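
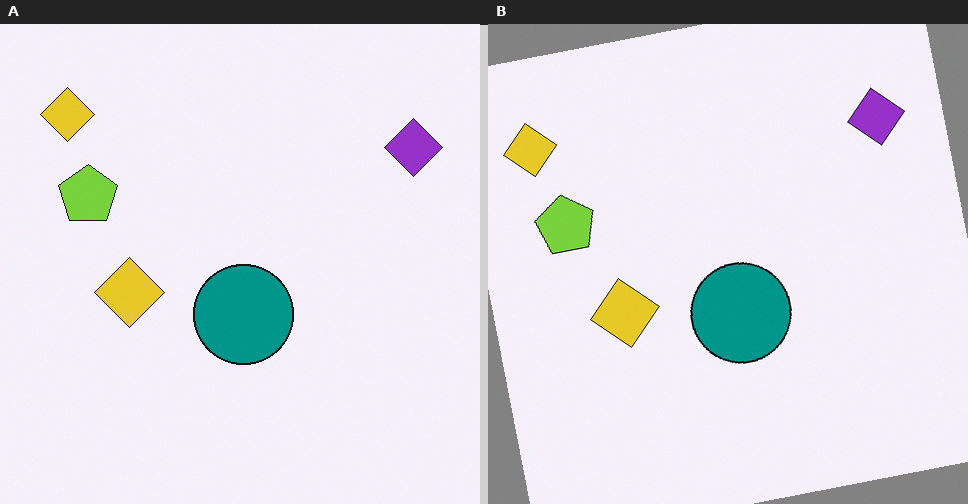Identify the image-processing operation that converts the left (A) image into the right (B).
It was rotated counter-clockwise by a few degrees.

Every shape is tilted by the same angle and the image corners show triangular fill wedges — a whole-image rotation by a non-right angle.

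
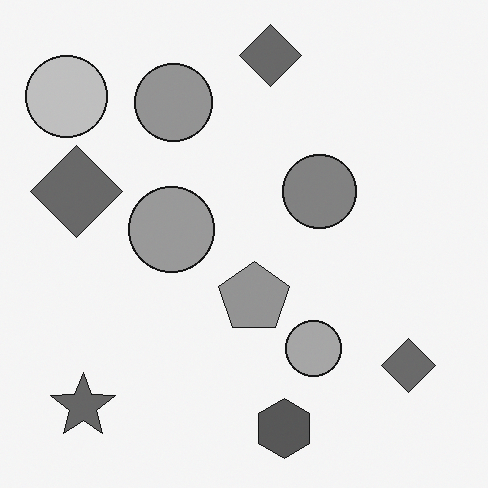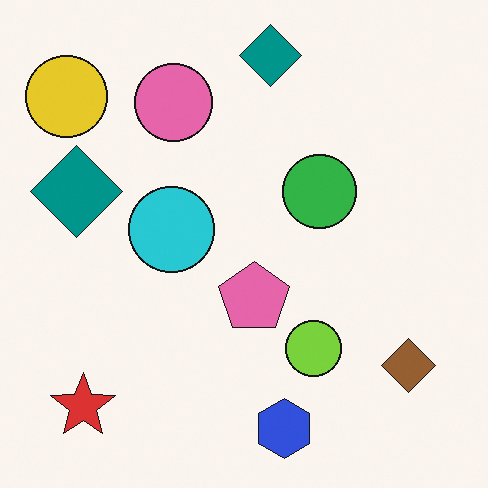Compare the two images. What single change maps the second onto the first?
The image was converted to grayscale.

All color is removed — every shape is now a shade of grey.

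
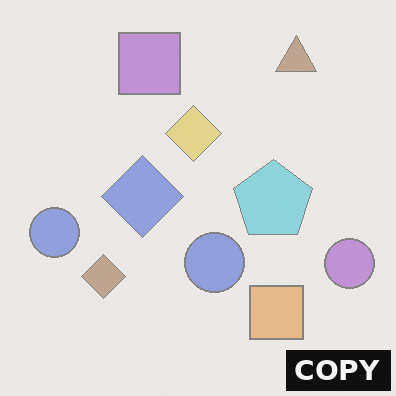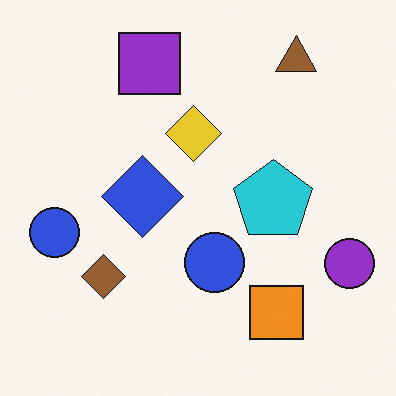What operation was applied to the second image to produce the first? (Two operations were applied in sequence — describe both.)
It was washed out (contrast reduced), then watermarked with the text "COPY" in the lower-right corner.

Tones are pushed toward mid-grey across the whole image — a global contrast change. A dark label reading "COPY" appears in the lower-right corner.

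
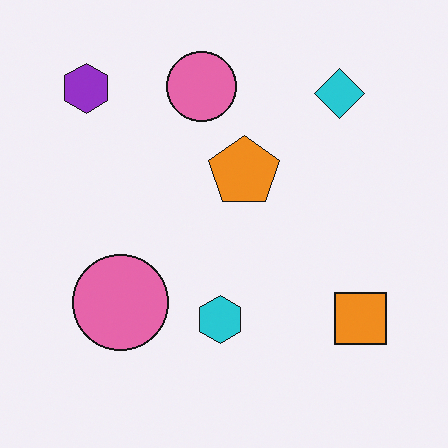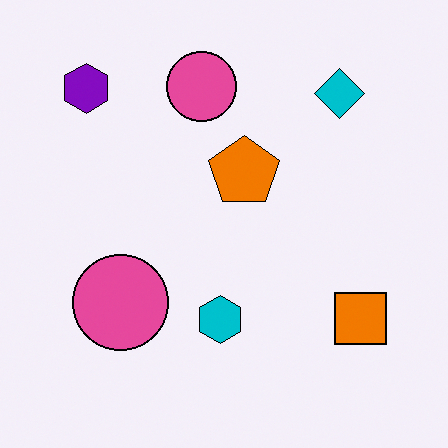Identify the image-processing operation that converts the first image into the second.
This is the original image given slightly increased contrast.

Tones are pushed away from mid-grey across the whole image — a global contrast change.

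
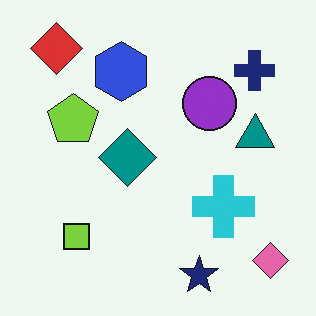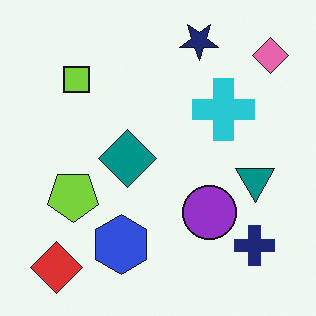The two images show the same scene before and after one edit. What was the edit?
Flipped vertically (top ↔ bottom).

The navy star is in the bottom of the first image and the top of the second — shapes on opposite sides of the horizontal midline have swapped in a mirror flip.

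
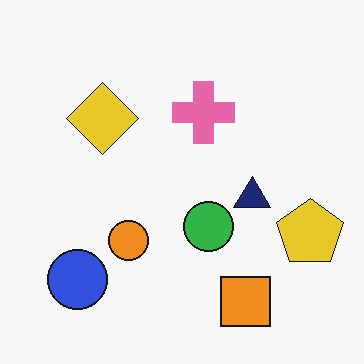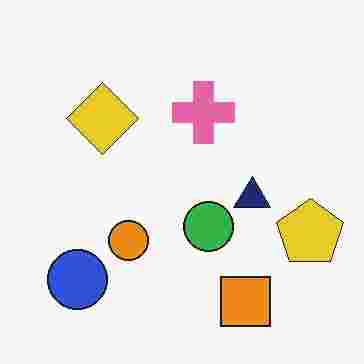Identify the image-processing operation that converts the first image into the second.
It was degraded with heavy JPEG compression.

Blocky 8×8 compression artifacts appear around shape edges and the flat background shows ringing — characteristic JPEG degradation.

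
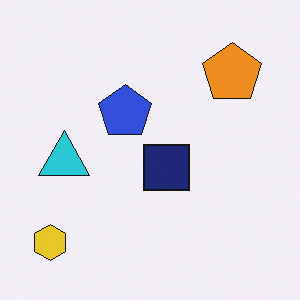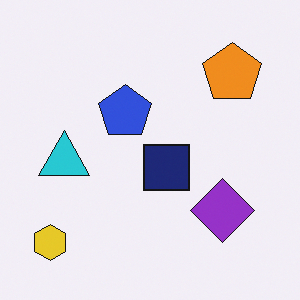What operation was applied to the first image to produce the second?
Overlaid with an additional purple diamond.

A purple diamond appears in the second image that is absent from the first.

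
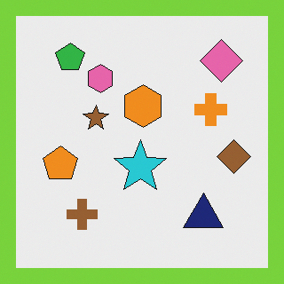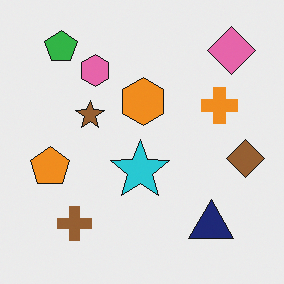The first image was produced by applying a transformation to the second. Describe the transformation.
The first image is the second framed with a lime border.

A solid lime frame runs around the edge of the first image, with the content slightly shrunk inside it.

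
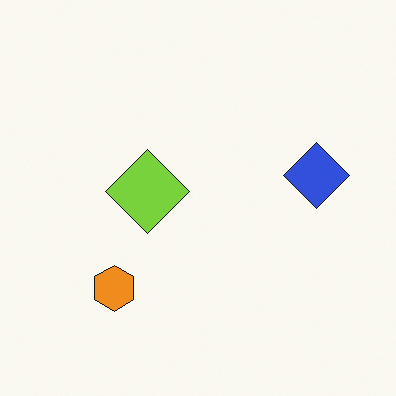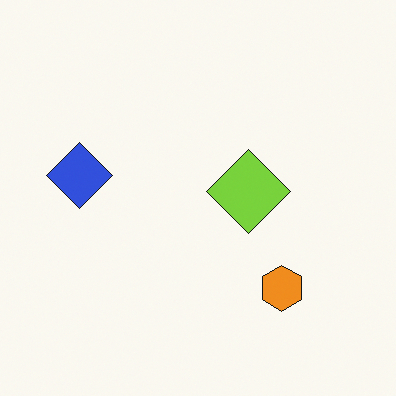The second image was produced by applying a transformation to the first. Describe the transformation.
This is the original image flipped horizontally (left ↔ right).

The blue diamond is in the right of the first image and the left of the second — shapes on opposite sides of the vertical midline have swapped in a mirror flip.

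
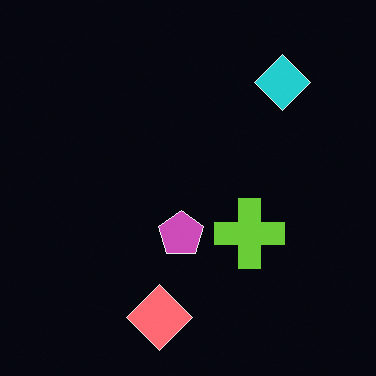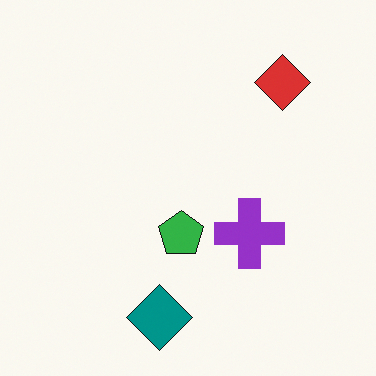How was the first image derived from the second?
The transformation is: color-inverted (negative).

The light background has become dark and every shape's color is its complement — a photographic negative.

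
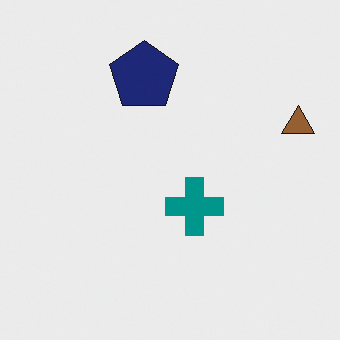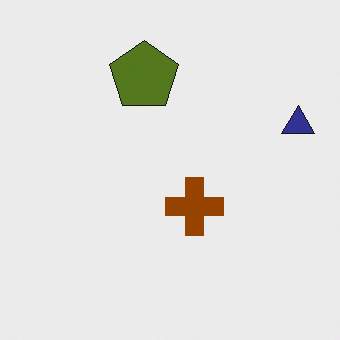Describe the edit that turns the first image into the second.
The image was hue-shifted through roughly half the color wheel.

Every shape's color has rotated by the same amount around the hue wheel — a uniform hue shift.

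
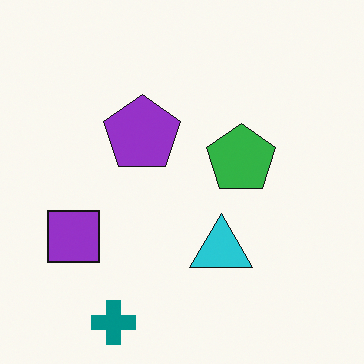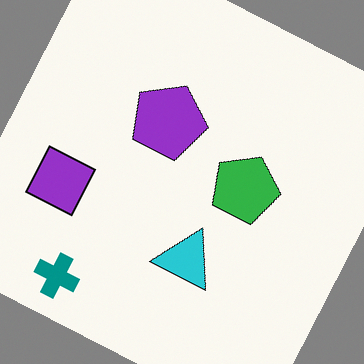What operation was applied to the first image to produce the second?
It was rotated clockwise by a clearly visible amount.

Every shape is tilted by the same angle and the image corners show triangular fill wedges — a whole-image rotation by a non-right angle.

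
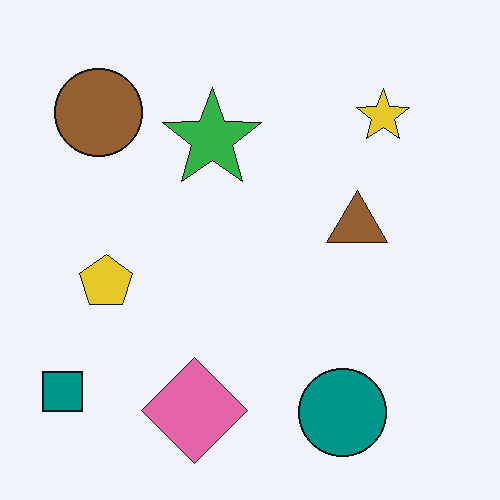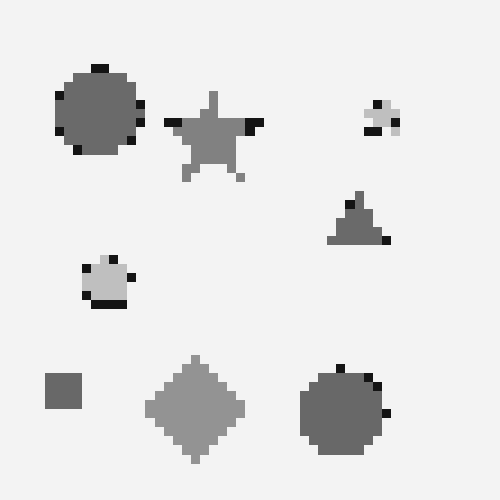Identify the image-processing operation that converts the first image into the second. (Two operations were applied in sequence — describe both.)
The transformation is: heavily pixelated into large blocks, then converted to grayscale.

Shapes are reduced to large square blocks; fine edges and outlines are lost — a downscale-then-upscale (mosaic) effect. All color is removed — every shape is now a shade of grey.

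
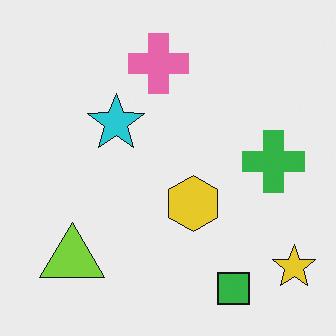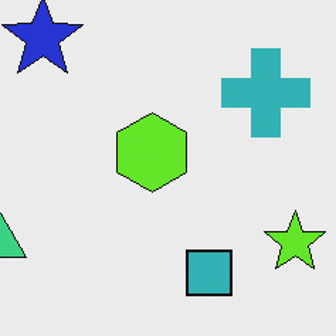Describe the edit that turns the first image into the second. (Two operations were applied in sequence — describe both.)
The image was hue-shifted by a small amount, then cropped to a modestly smaller region and rescaled.

Every shape's color has rotated by the same amount around the hue wheel — a uniform hue shift. The visible shapes are larger and the field of view is narrower; shapes near the original edges may be partly or wholly outside the frame — a crop-and-rescale.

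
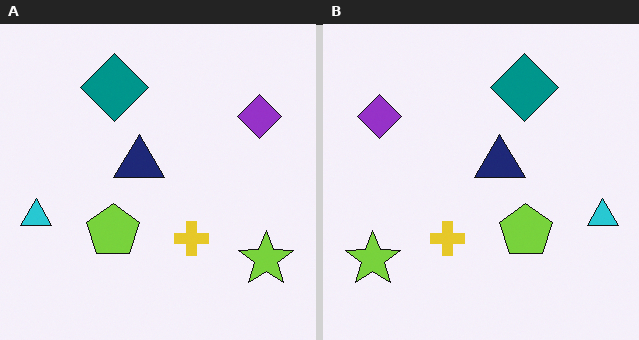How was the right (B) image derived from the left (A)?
The transformation is: flipped horizontally (left ↔ right).

The cyan triangle is in the left of the left (A) image and the right of the right (B) — shapes on opposite sides of the vertical midline have swapped in a mirror flip.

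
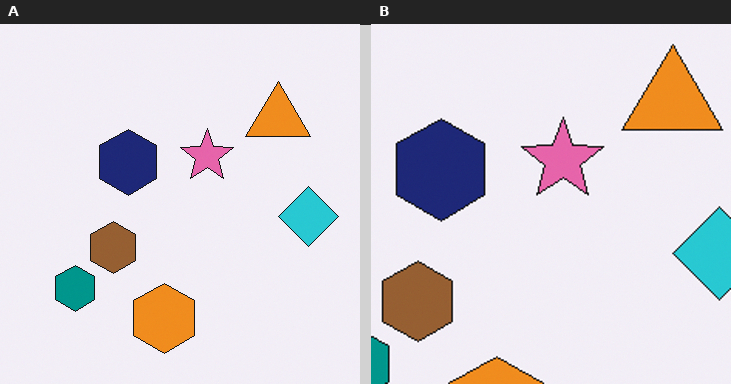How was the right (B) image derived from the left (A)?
The transformation is: cropped to a modestly smaller region and rescaled.

The visible shapes are larger and the field of view is narrower; shapes near the original edges may be partly or wholly outside the frame — a crop-and-rescale.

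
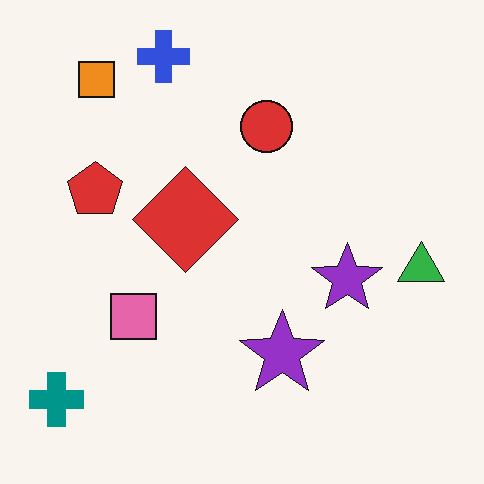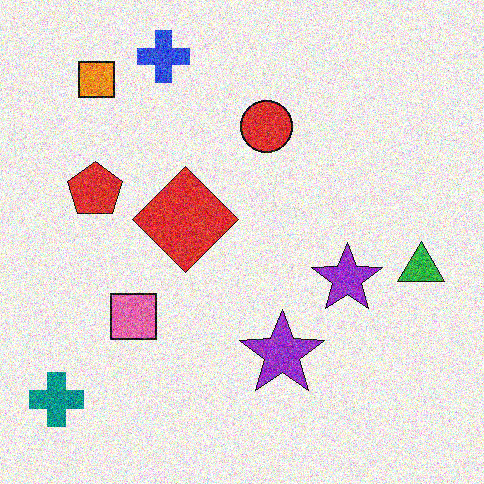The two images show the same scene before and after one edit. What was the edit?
The second image is the first degraded with strong gaussian noise.

Random speckle covers the whole image, including the flat background.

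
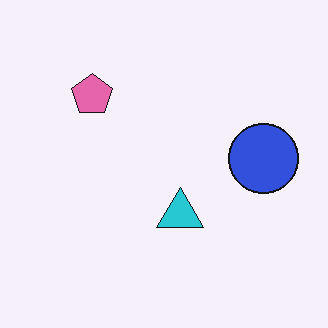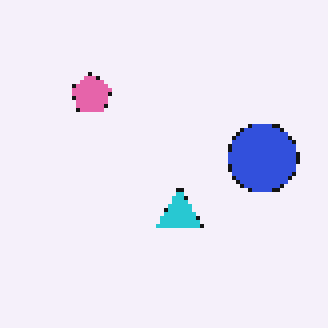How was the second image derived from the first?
It was lightly pixelated (a mild mosaic effect).

Shapes are reduced to large square blocks; fine edges and outlines are lost — a downscale-then-upscale (mosaic) effect.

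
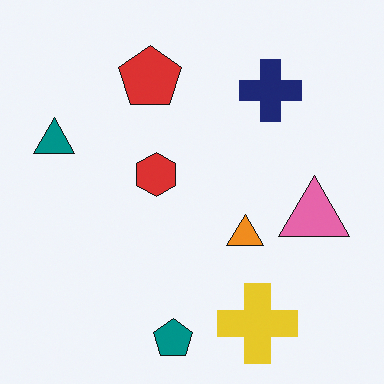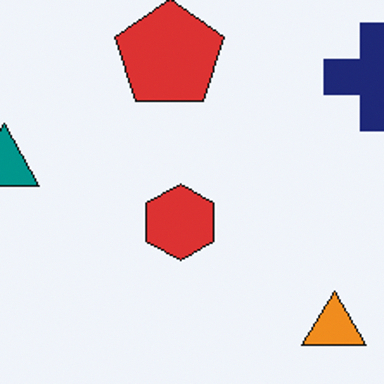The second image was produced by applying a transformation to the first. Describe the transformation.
Cropped tightly and scaled back up.

The visible shapes are larger and the field of view is narrower; shapes near the original edges may be partly or wholly outside the frame — a crop-and-rescale.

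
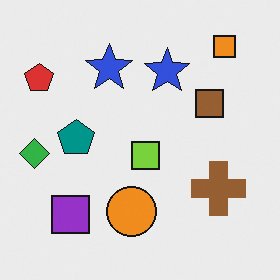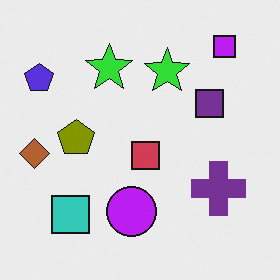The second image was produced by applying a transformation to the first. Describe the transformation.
This is the original image hue-shifted through roughly half the color wheel.

Every shape's color has rotated by the same amount around the hue wheel — a uniform hue shift.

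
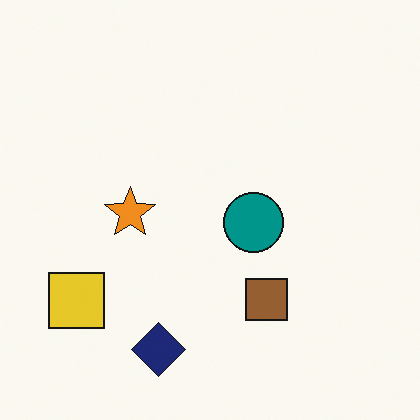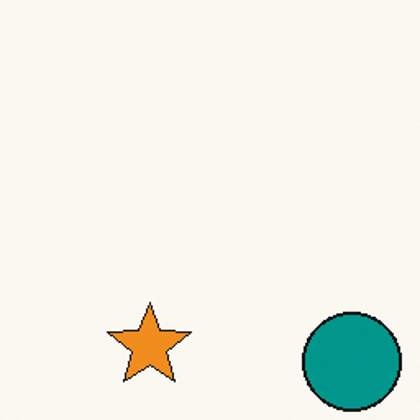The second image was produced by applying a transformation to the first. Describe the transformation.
The second image is the first cropped to a noticeably smaller region and rescaled.

The visible shapes are larger and the field of view is narrower; shapes near the original edges may be partly or wholly outside the frame — a crop-and-rescale.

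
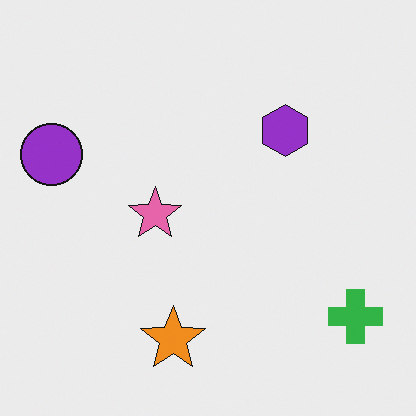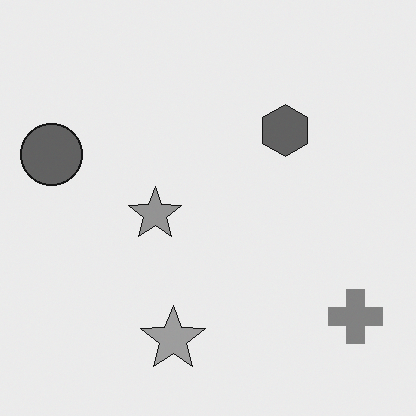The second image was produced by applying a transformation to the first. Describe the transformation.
The transformation is: converted to grayscale.

All color is removed — every shape is now a shade of grey.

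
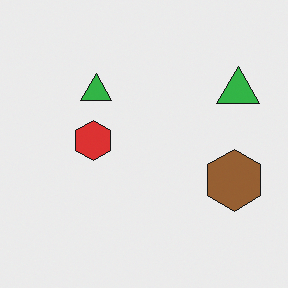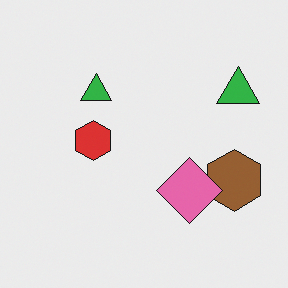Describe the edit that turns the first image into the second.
The image was overlaid with an additional pink diamond.

A pink diamond appears in the second image that is absent from the first.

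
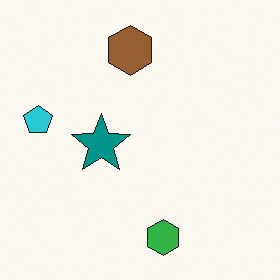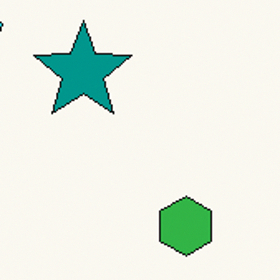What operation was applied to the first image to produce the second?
This is the original image cropped to a noticeably smaller region and rescaled.

The visible shapes are larger and the field of view is narrower; shapes near the original edges may be partly or wholly outside the frame — a crop-and-rescale.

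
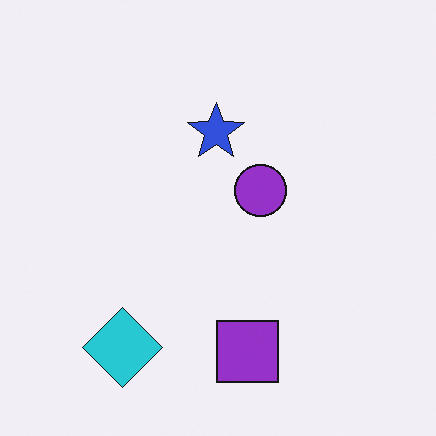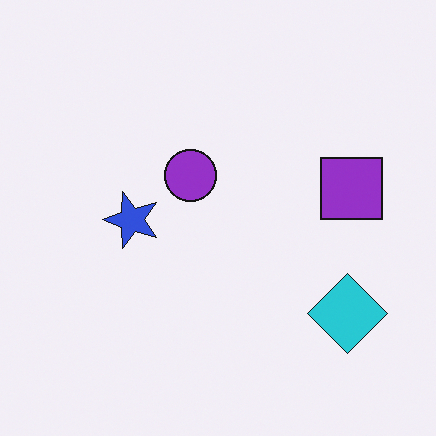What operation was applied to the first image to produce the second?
Rotated 90° counter-clockwise.

The cyan diamond sits in the bottom-left of the first image and the bottom-right of the second — consistent with a whole-image 90° counter-clockwise rotation.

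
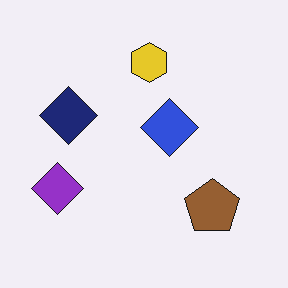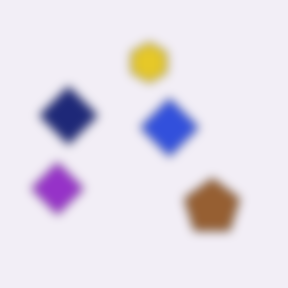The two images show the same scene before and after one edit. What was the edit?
It was strongly gaussian-blurred.

Shape edges and outlines are uniformly softened across the whole image.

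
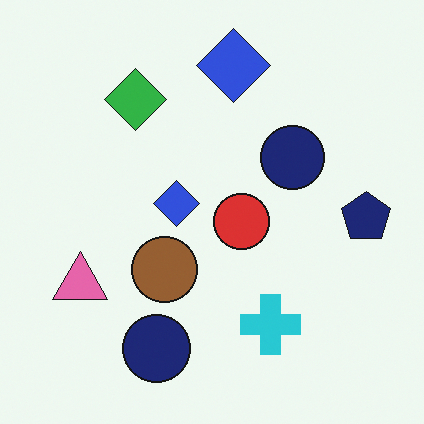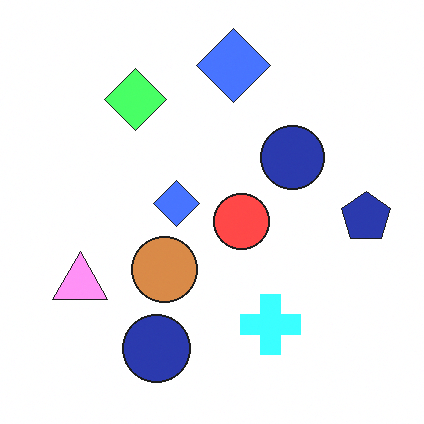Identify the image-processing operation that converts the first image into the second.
The second image is the first brightened a lot.

Every pixel — background and shapes alike — is uniformly brightened.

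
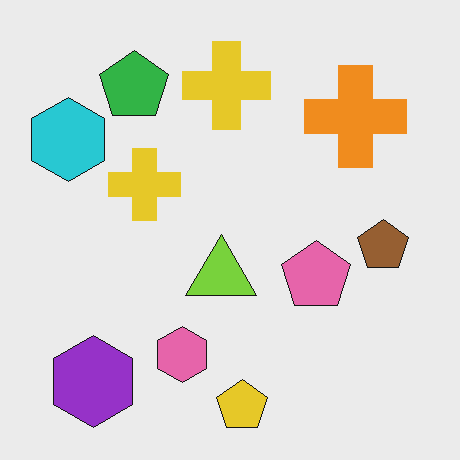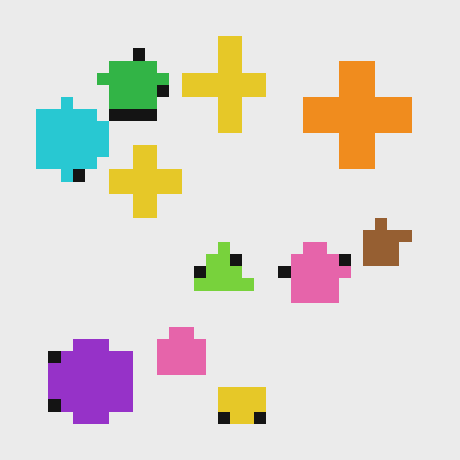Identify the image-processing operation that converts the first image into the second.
It was heavily pixelated into large blocks.

Shapes are reduced to large square blocks; fine edges and outlines are lost — a downscale-then-upscale (mosaic) effect.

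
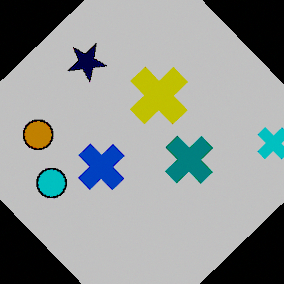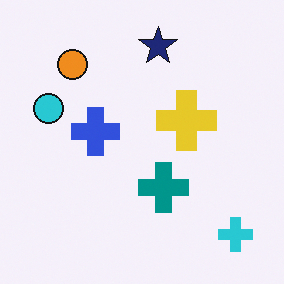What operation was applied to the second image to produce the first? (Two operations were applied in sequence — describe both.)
The image was rotated counter-clockwise by a large amount — several tens of degrees, then aggressively posterized.

Every shape is tilted by the same angle and the image corners show triangular fill wedges — a whole-image rotation by a non-right angle. Each flat color has snapped to a coarser quantized level — most visibly, the near-white background has dropped to a flat grey.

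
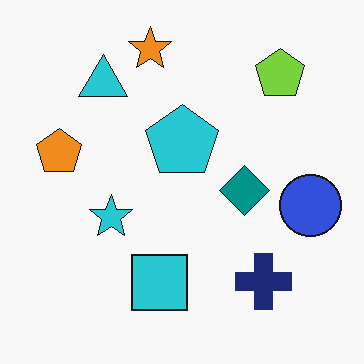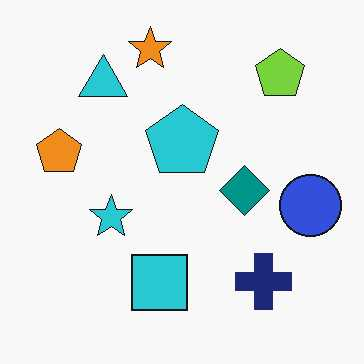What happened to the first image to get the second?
The image was JPEG-compressed with visible artifacts.

Blocky 8×8 compression artifacts appear around shape edges and the flat background shows ringing — characteristic JPEG degradation.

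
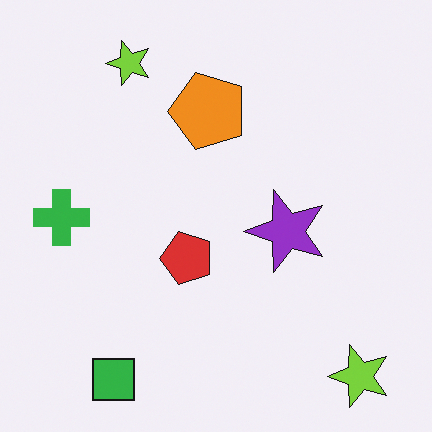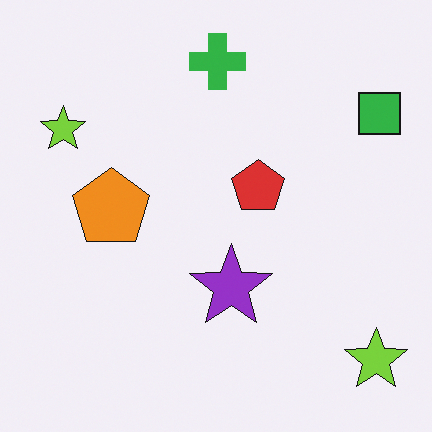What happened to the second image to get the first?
Transposed (reflected across the top-left ↔ bottom-right diagonal).

Shapes have swapped their row and column positions — what was in the top-right is now in the bottom-left — a diagonal reflection.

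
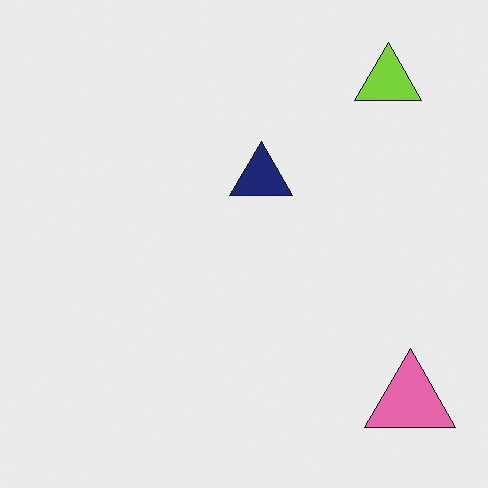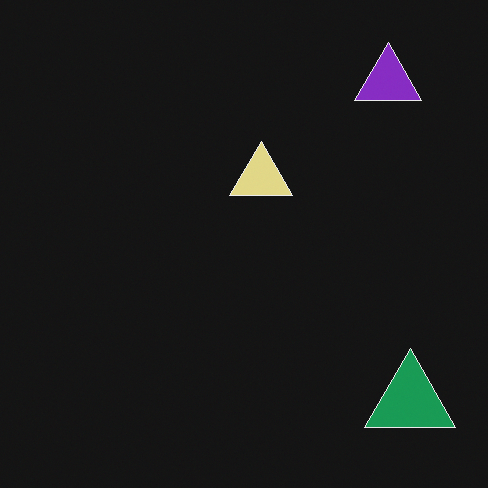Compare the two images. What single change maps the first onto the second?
The image was color-inverted (negative).

The light background has become dark and every shape's color is its complement — a photographic negative.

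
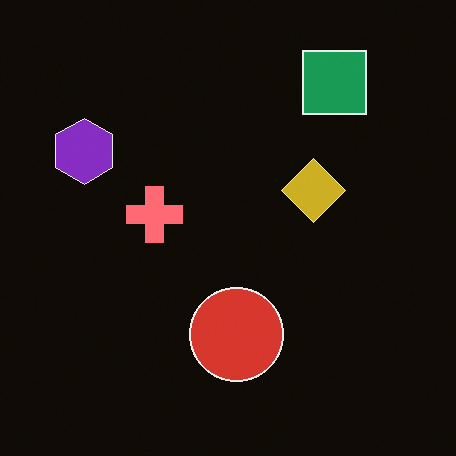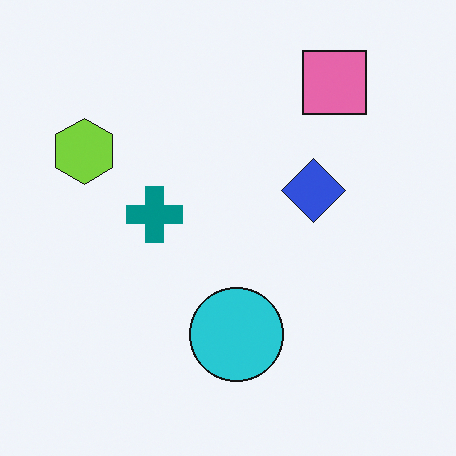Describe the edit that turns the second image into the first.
It was color-inverted (negative).

The light background has become dark and every shape's color is its complement — a photographic negative.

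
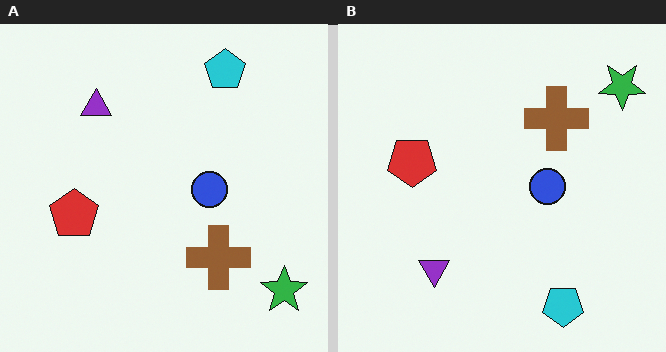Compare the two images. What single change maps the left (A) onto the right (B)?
This is the original image flipped vertically (top ↔ bottom).

The cyan pentagon is in the top-right of the left (A) image and the bottom-right of the right (B) — shapes on opposite sides of the horizontal midline have swapped in a mirror flip.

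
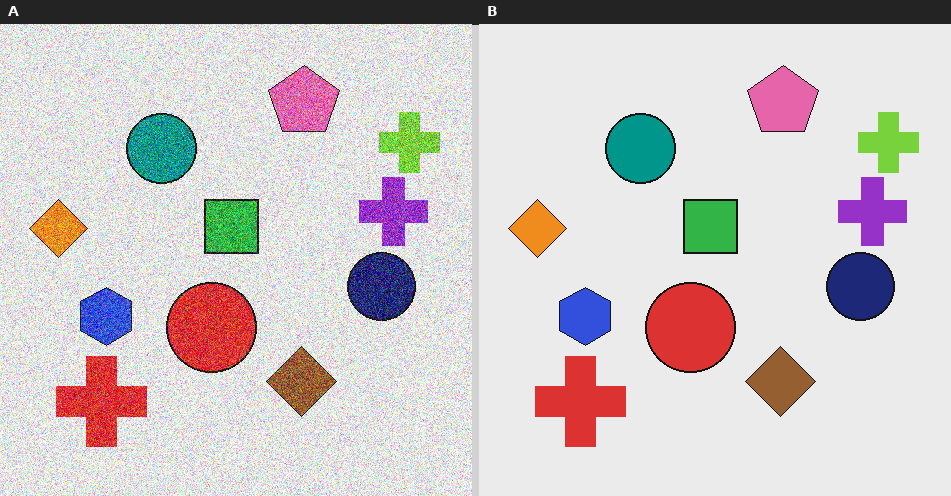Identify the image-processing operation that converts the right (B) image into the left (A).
Degraded with a thick layer of grain.

Random speckle covers the whole image, including the flat background.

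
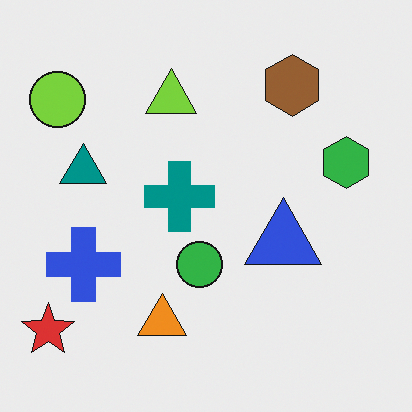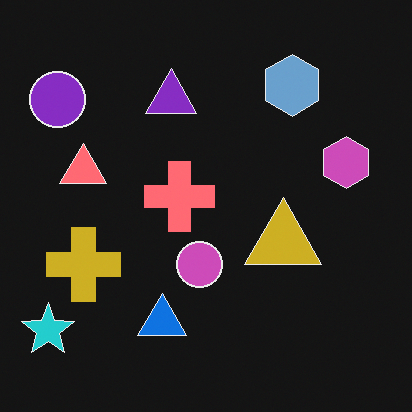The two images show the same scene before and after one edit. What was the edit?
It was color-inverted (negative).

The light background has become dark and every shape's color is its complement — a photographic negative.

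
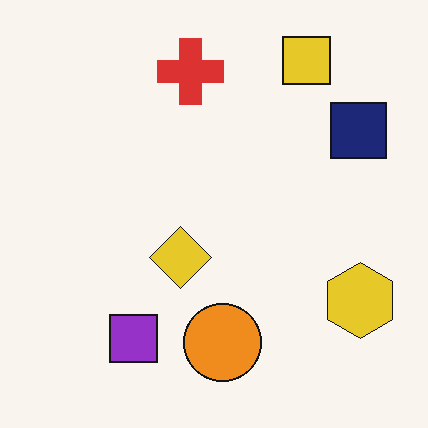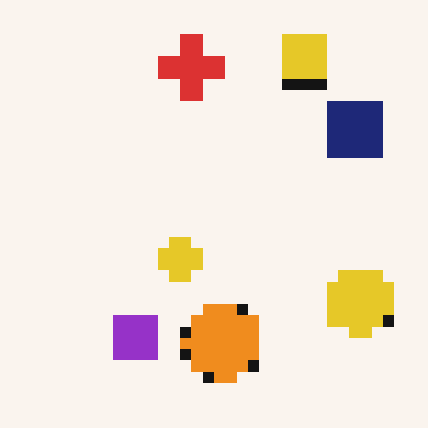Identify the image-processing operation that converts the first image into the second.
It was heavily pixelated into large blocks.

Shapes are reduced to large square blocks; fine edges and outlines are lost — a downscale-then-upscale (mosaic) effect.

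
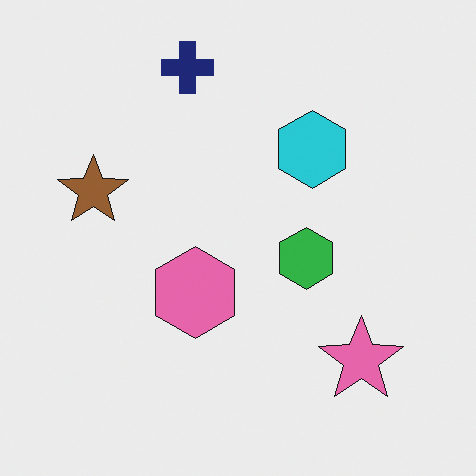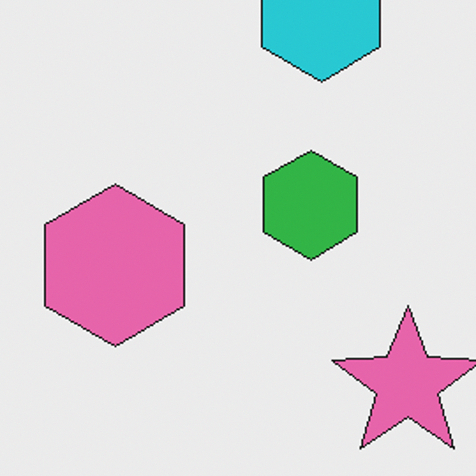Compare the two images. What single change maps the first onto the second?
The transformation is: cropped tightly and scaled back up.

The visible shapes are larger and the field of view is narrower; shapes near the original edges may be partly or wholly outside the frame — a crop-and-rescale.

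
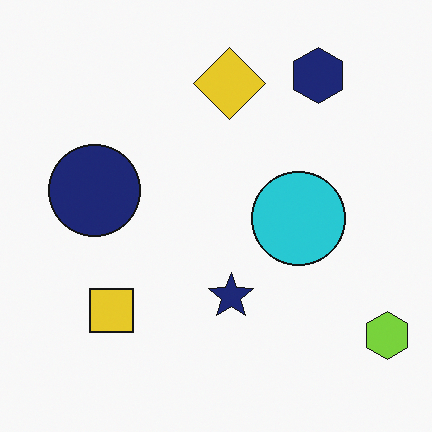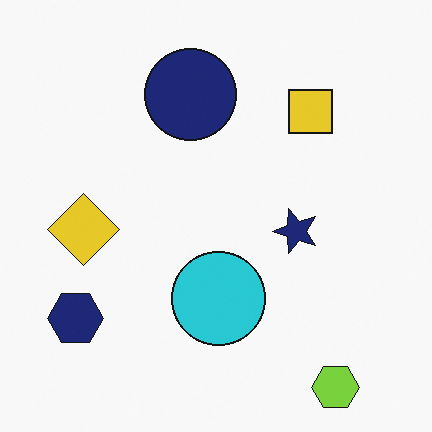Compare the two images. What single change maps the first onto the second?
It was transposed (reflected across the top-left ↔ bottom-right diagonal).

Shapes have swapped their row and column positions — what was in the top-right is now in the bottom-left — a diagonal reflection.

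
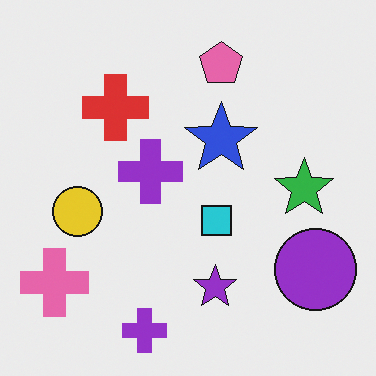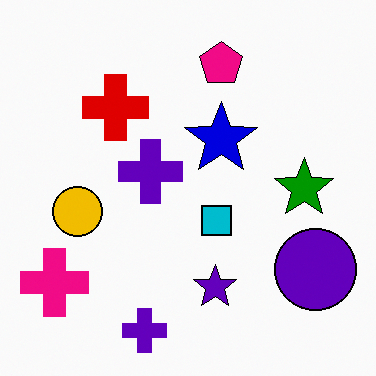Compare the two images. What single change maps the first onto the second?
It was given much higher contrast.

Tones are pushed away from mid-grey across the whole image — a global contrast change.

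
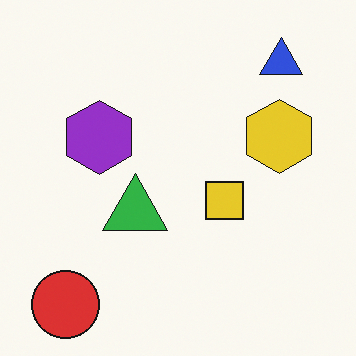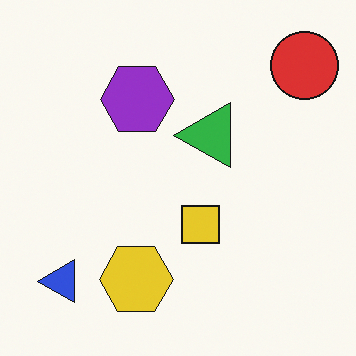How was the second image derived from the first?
It was transposed (reflected across the top-left ↔ bottom-right diagonal).

Shapes have swapped their row and column positions — what was in the top-right is now in the bottom-left — a diagonal reflection.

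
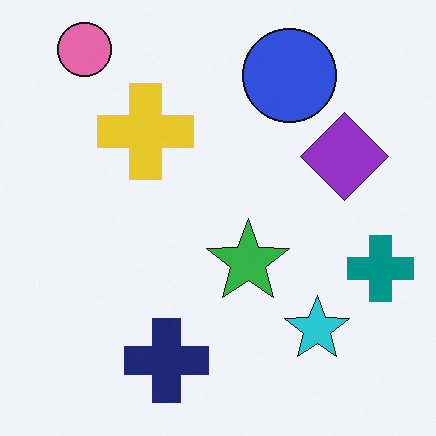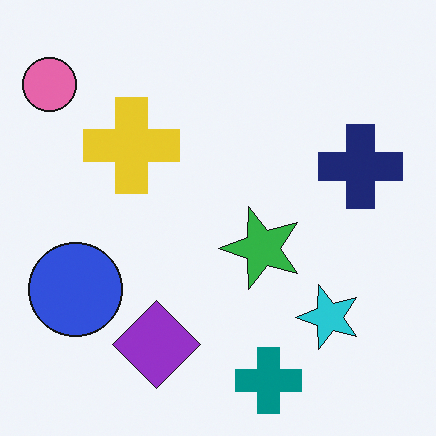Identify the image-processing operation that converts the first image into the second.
The transformation is: transposed (reflected across the top-left ↔ bottom-right diagonal).

Shapes have swapped their row and column positions — what was in the top-right is now in the bottom-left — a diagonal reflection.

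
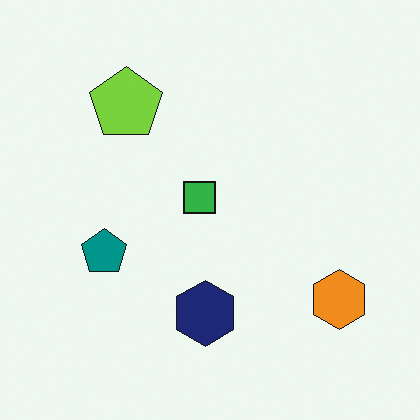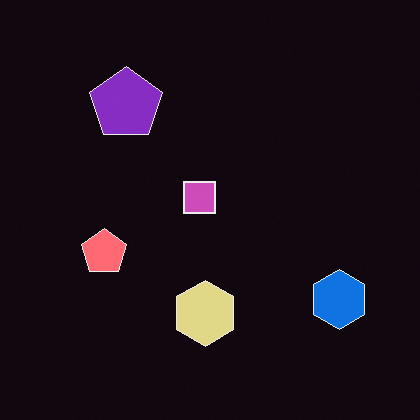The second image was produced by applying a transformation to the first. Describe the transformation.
Color-inverted (negative).

The light background has become dark and every shape's color is its complement — a photographic negative.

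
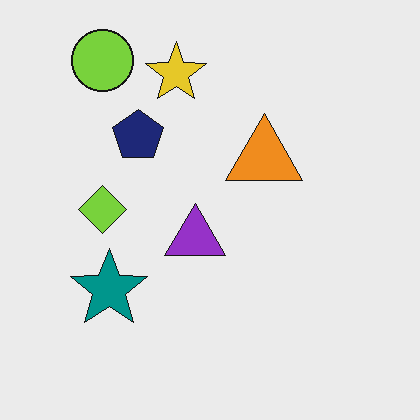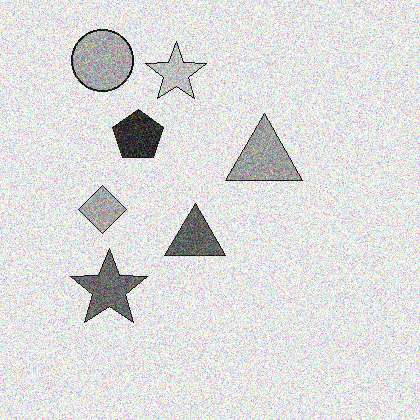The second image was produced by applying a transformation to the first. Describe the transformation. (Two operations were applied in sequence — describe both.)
Converted to grayscale, then degraded with strong gaussian noise.

All color is removed — every shape is now a shade of grey. Random speckle covers the whole image, including the flat background.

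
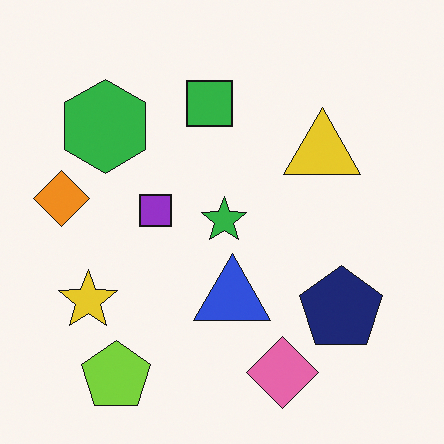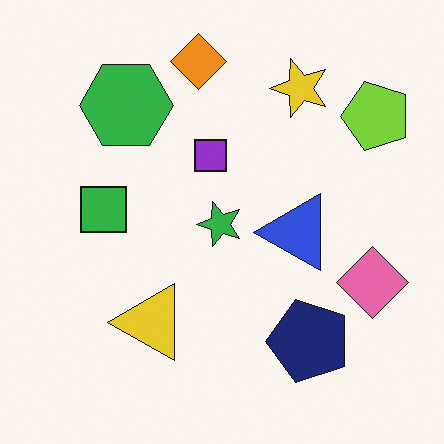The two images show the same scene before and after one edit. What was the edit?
It was transposed (reflected across the top-left ↔ bottom-right diagonal).

Shapes have swapped their row and column positions — what was in the top-right is now in the bottom-left — a diagonal reflection.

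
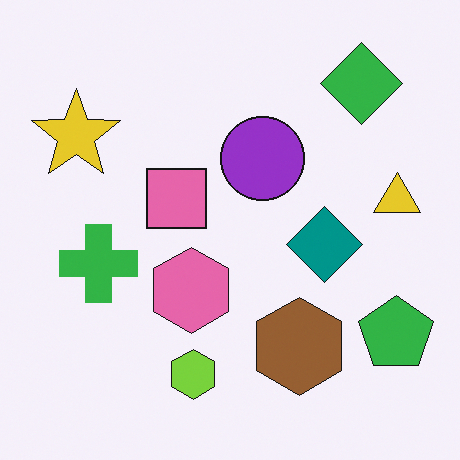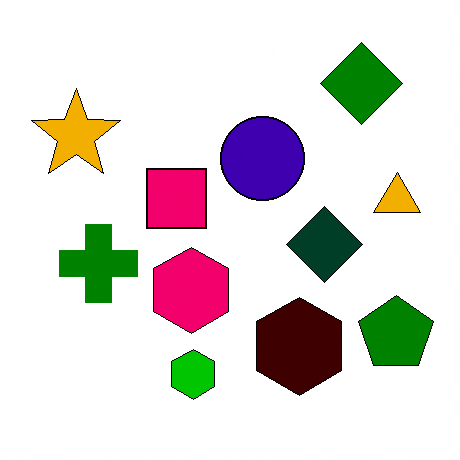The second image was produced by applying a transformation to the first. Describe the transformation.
The image was boosted in contrast.

Tones are pushed away from mid-grey across the whole image — a global contrast change.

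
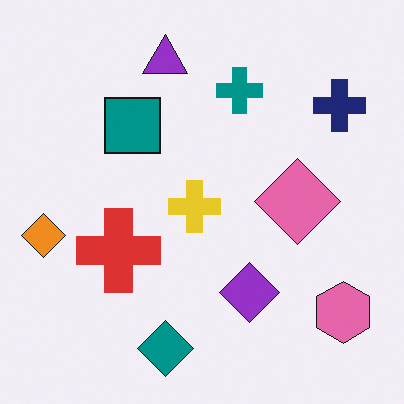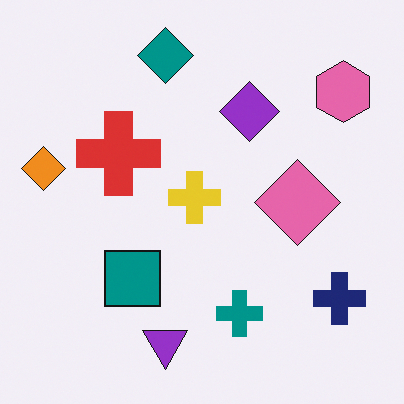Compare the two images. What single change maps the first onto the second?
This is the original image flipped vertically (top ↔ bottom).

The teal diamond is in the bottom of the first image and the top of the second — shapes on opposite sides of the horizontal midline have swapped in a mirror flip.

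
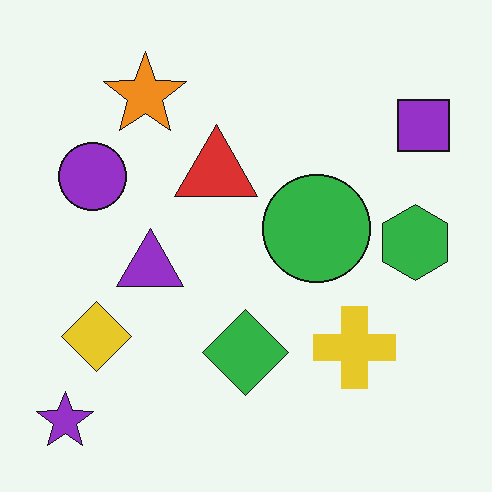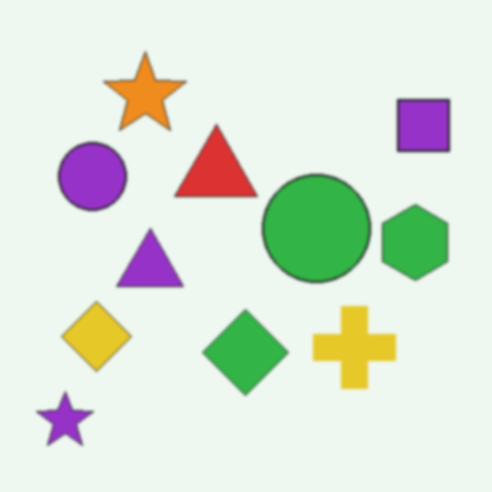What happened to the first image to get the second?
The image was slightly softened.

Shape edges and outlines are uniformly softened across the whole image.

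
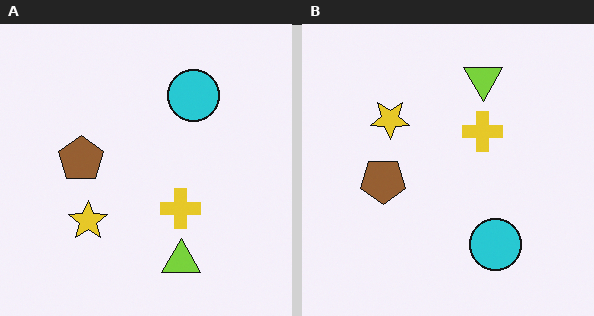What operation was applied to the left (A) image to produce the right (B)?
This is the original image flipped vertically (top ↔ bottom).

The lime triangle is in the bottom of the left (A) image and the top of the right (B) — shapes on opposite sides of the horizontal midline have swapped in a mirror flip.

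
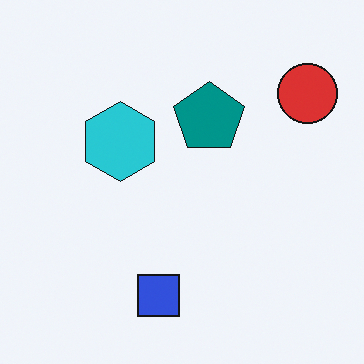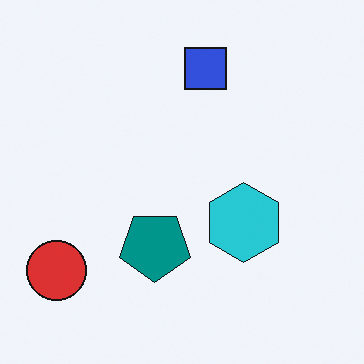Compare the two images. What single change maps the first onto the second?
It was rotated 180°.

The red circle sits in the top-right of the first image and the bottom-left of the second — consistent with a whole-image 180° rotation.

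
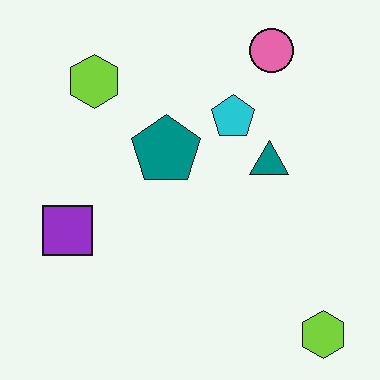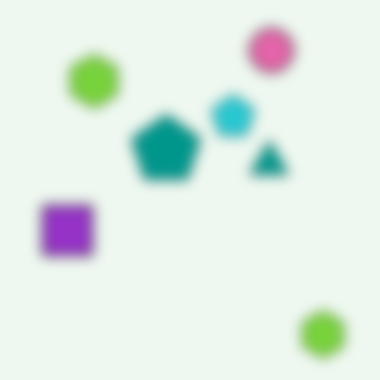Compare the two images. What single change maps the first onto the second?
The second image is the first heavily blurred.

Shape edges and outlines are uniformly softened across the whole image.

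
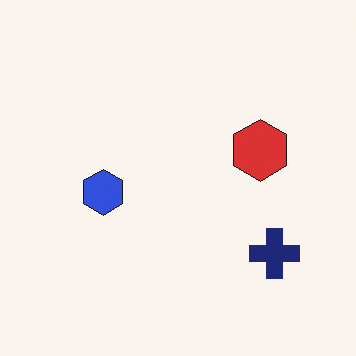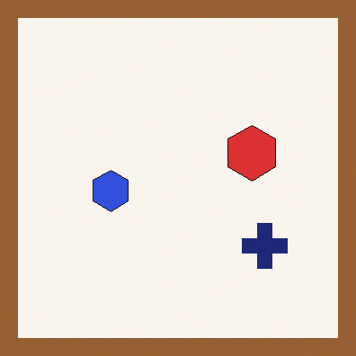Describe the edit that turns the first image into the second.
The image was framed with a brown border.

A solid brown frame runs around the edge of the second image, with the content slightly shrunk inside it.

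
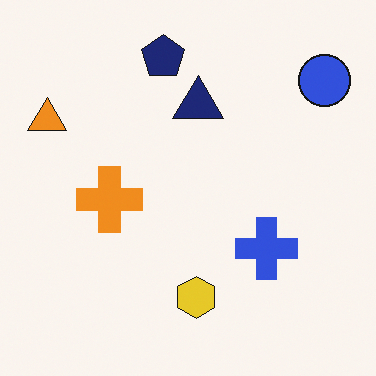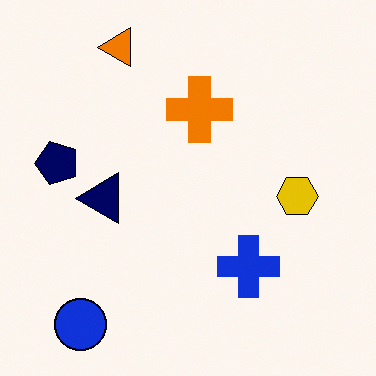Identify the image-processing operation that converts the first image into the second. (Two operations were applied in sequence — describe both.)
It was given slightly increased contrast, then transposed (reflected across the top-left ↔ bottom-right diagonal).

Tones are pushed away from mid-grey across the whole image — a global contrast change. Shapes have swapped their row and column positions — what was in the top-right is now in the bottom-left — a diagonal reflection.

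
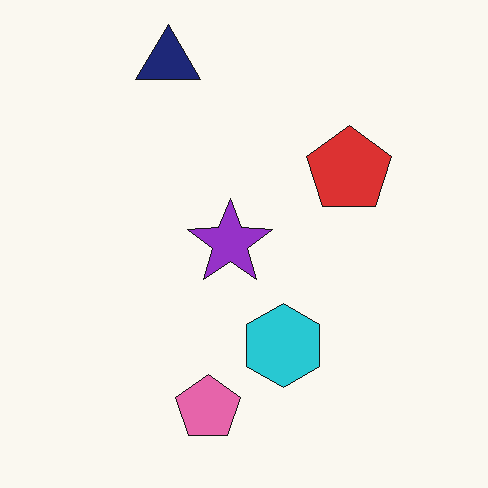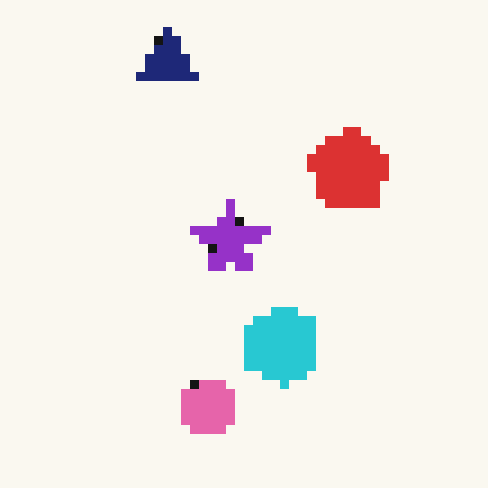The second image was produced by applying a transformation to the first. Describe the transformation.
The image was coarsely pixelated.

Shapes are reduced to large square blocks; fine edges and outlines are lost — a downscale-then-upscale (mosaic) effect.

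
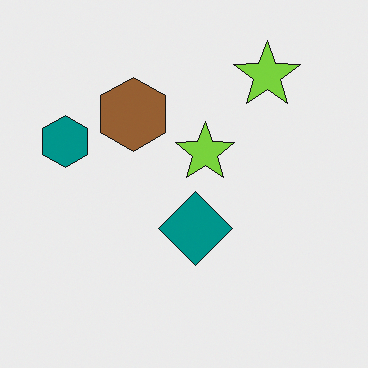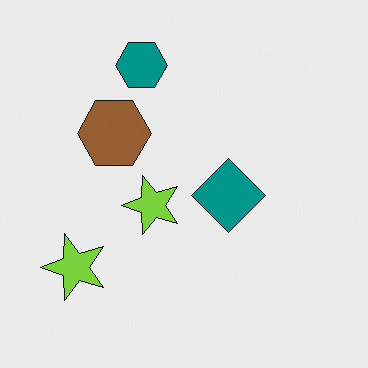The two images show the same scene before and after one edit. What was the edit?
This is the original image transposed (reflected across the top-left ↔ bottom-right diagonal).

Shapes have swapped their row and column positions — what was in the top-right is now in the bottom-left — a diagonal reflection.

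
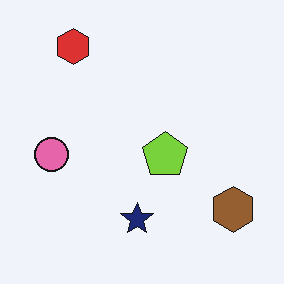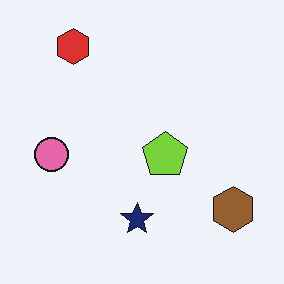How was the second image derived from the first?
It was given moderate JPEG compression.

Blocky 8×8 compression artifacts appear around shape edges and the flat background shows ringing — characteristic JPEG degradation.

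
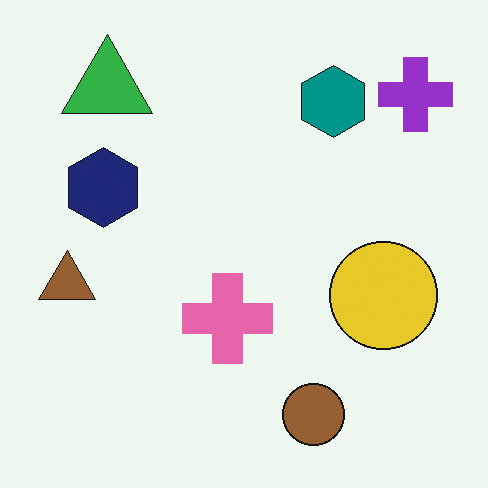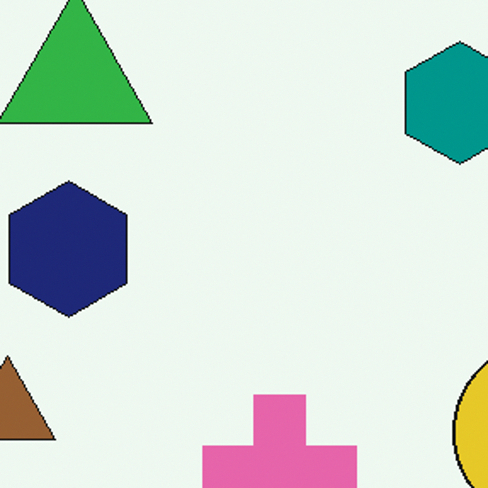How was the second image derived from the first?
The transformation is: cropped tightly and scaled back up.

The visible shapes are larger and the field of view is narrower; shapes near the original edges may be partly or wholly outside the frame — a crop-and-rescale.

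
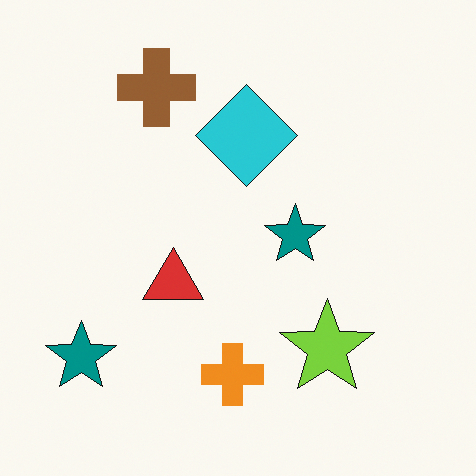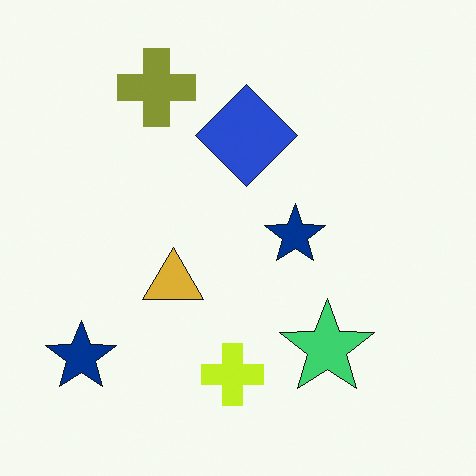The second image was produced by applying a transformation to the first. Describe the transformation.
The image was hue-shifted slightly.

Every shape's color has rotated by the same amount around the hue wheel — a uniform hue shift.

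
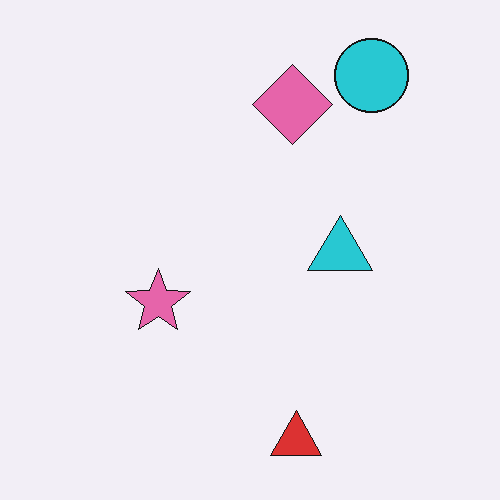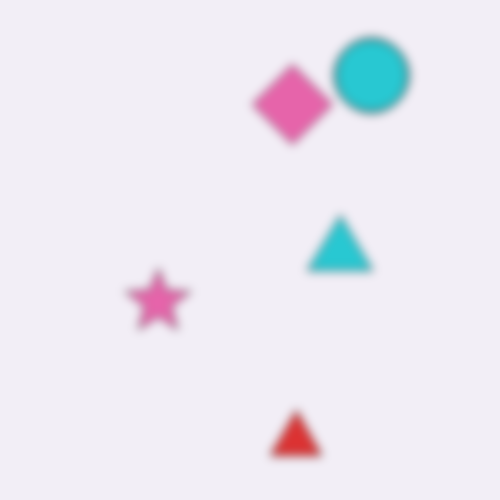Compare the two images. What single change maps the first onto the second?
It was noticeably gaussian-blurred.

Shape edges and outlines are uniformly softened across the whole image.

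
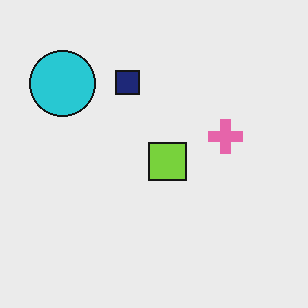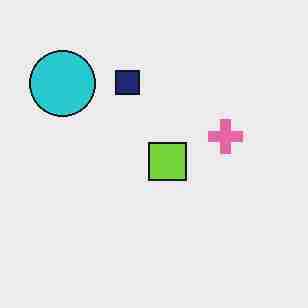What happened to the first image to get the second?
The transformation is: degraded with heavy JPEG compression.

Blocky 8×8 compression artifacts appear around shape edges and the flat background shows ringing — characteristic JPEG degradation.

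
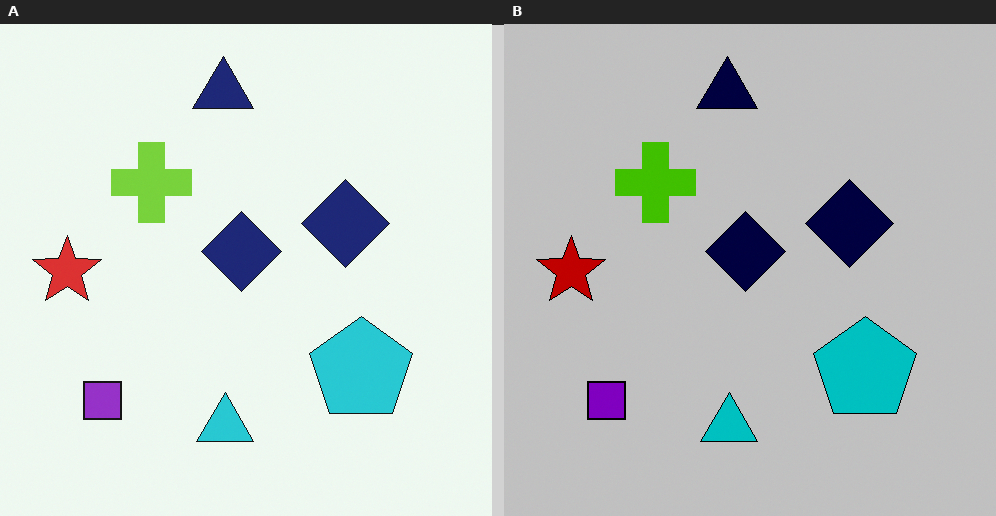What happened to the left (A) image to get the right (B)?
The transformation is: heavily posterized to just a handful of flat colors.

Each flat color has snapped to a coarser quantized level — most visibly, the near-white background has dropped to a flat grey.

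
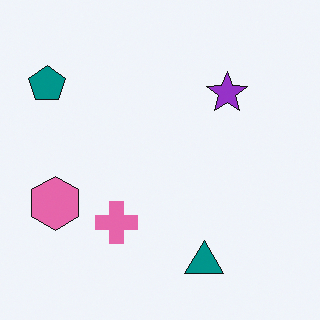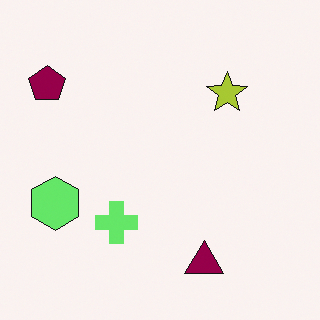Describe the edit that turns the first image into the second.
This is the original image hue-shifted noticeably.

Every shape's color has rotated by the same amount around the hue wheel — a uniform hue shift.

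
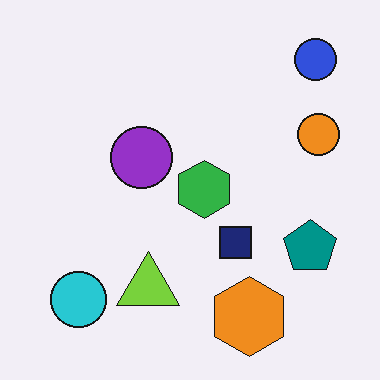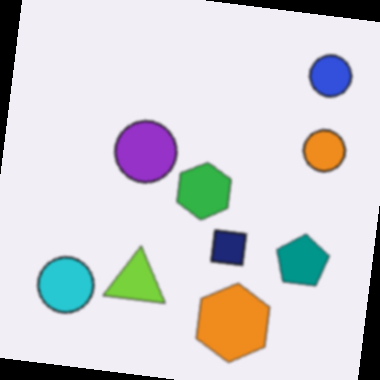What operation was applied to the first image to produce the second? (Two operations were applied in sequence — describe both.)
The transformation is: given a subtle gaussian blur, then rotated clockwise by a small amount.

Shape edges and outlines are uniformly softened across the whole image. Every shape is tilted by the same angle and the image corners show triangular fill wedges — a whole-image rotation by a non-right angle.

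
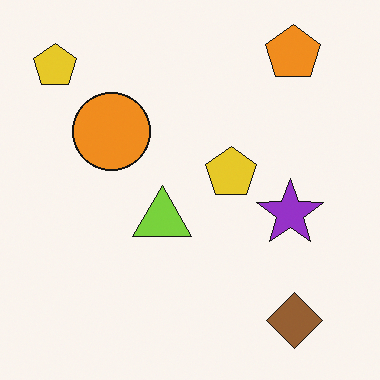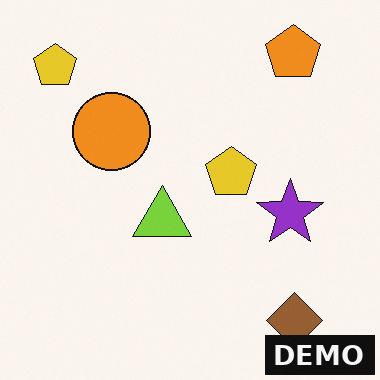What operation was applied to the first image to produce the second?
The second image is the first watermarked with the text "DEMO" in the lower-right corner.

A dark label reading "DEMO" appears in the lower-right corner.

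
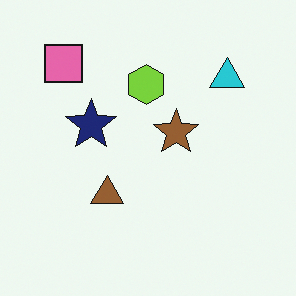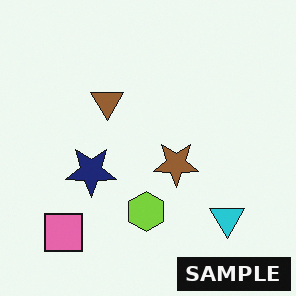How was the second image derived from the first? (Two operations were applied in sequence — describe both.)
The image was flipped vertically (top ↔ bottom), then watermarked with the text "SAMPLE" in the lower-right corner.

The pink square is in the top-left of the first image and the bottom-left of the second — shapes on opposite sides of the horizontal midline have swapped in a mirror flip. A dark label reading "SAMPLE" appears in the lower-right corner.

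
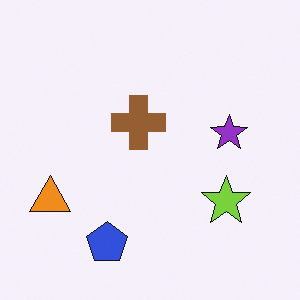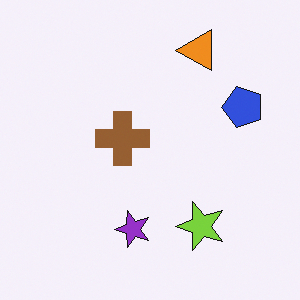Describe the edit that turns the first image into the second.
The transformation is: transposed (reflected across the top-left ↔ bottom-right diagonal).

Shapes have swapped their row and column positions — what was in the top-right is now in the bottom-left — a diagonal reflection.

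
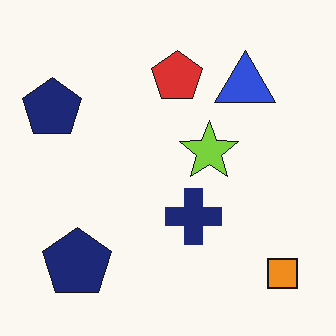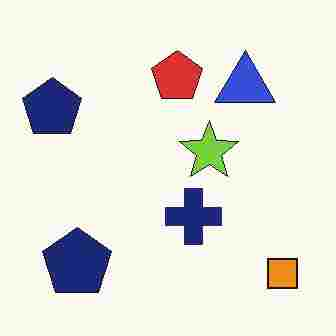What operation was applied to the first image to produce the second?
Degraded with heavy JPEG compression.

Blocky 8×8 compression artifacts appear around shape edges and the flat background shows ringing — characteristic JPEG degradation.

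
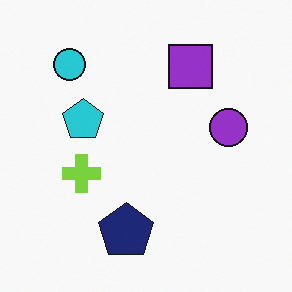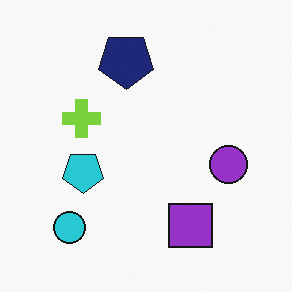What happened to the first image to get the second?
This is the original image flipped vertically (top ↔ bottom).

The navy pentagon is in the bottom of the first image and the top of the second — shapes on opposite sides of the horizontal midline have swapped in a mirror flip.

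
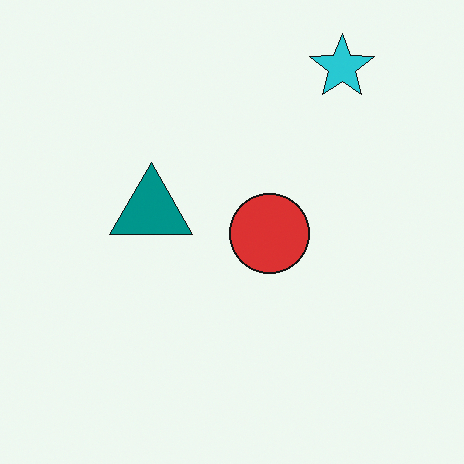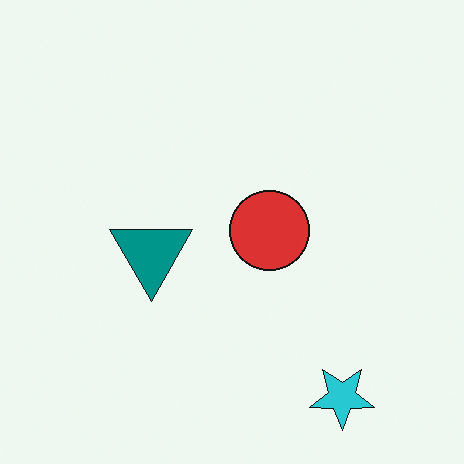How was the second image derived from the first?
The transformation is: flipped vertically (top ↔ bottom).

The cyan star is in the top-right of the first image and the bottom-right of the second — shapes on opposite sides of the horizontal midline have swapped in a mirror flip.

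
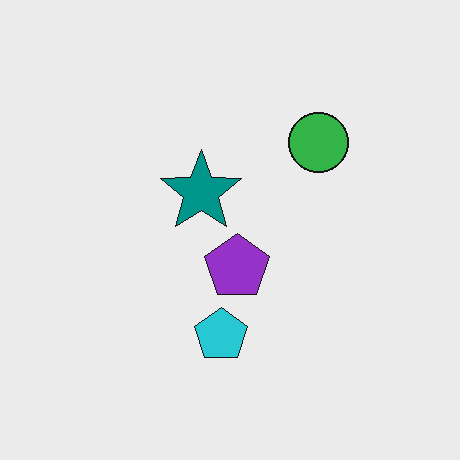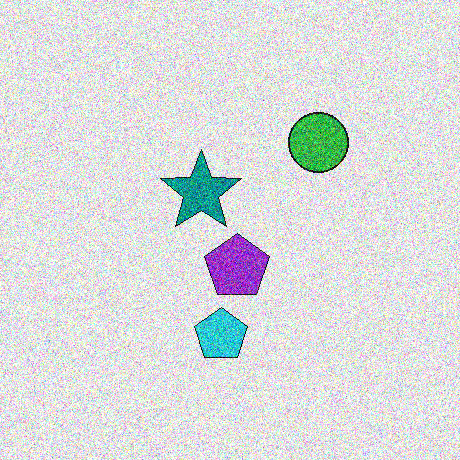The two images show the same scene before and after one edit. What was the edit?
The image was degraded with heavy additive noise.

Random speckle covers the whole image, including the flat background.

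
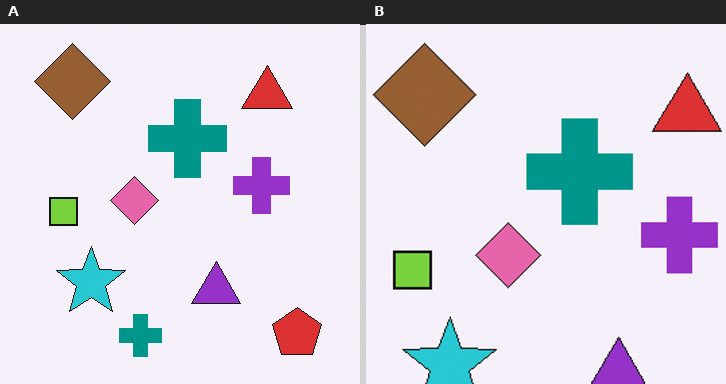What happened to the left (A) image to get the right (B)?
The transformation is: cropped to a modestly smaller region and rescaled.

The visible shapes are larger and the field of view is narrower; shapes near the original edges may be partly or wholly outside the frame — a crop-and-rescale.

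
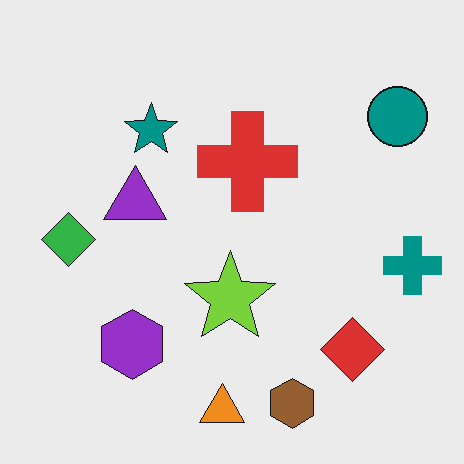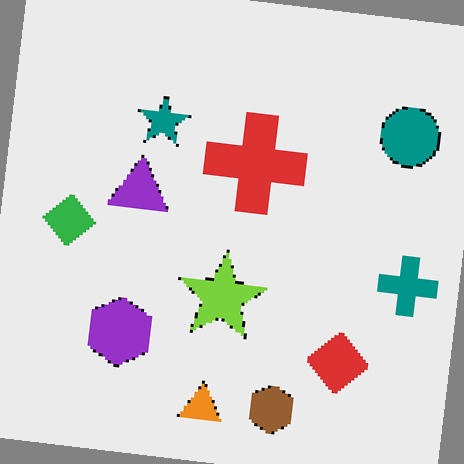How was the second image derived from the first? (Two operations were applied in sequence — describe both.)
The transformation is: mildly pixelated, then rotated clockwise by a slight angle.

Shapes are reduced to large square blocks; fine edges and outlines are lost — a downscale-then-upscale (mosaic) effect. Every shape is tilted by the same angle and the image corners show triangular fill wedges — a whole-image rotation by a non-right angle.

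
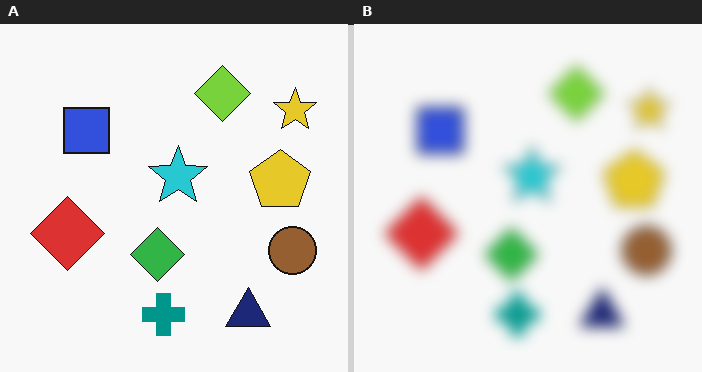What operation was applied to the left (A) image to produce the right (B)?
This is the original image strongly gaussian-blurred.

Shape edges and outlines are uniformly softened across the whole image.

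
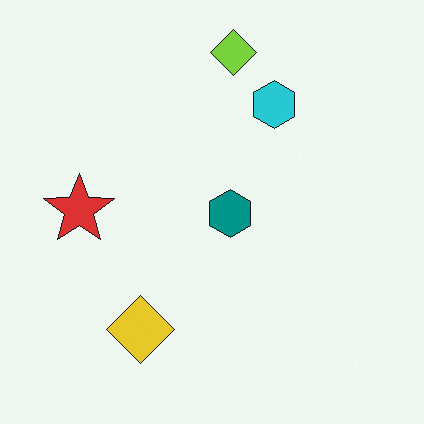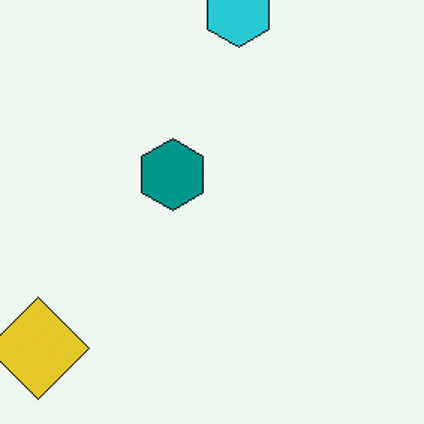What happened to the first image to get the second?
This is the original image cropped slightly and scaled back up.

The visible shapes are larger and the field of view is narrower; shapes near the original edges may be partly or wholly outside the frame — a crop-and-rescale.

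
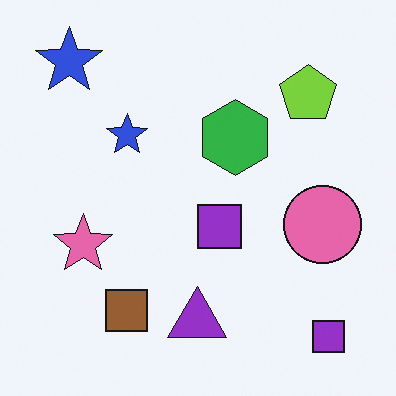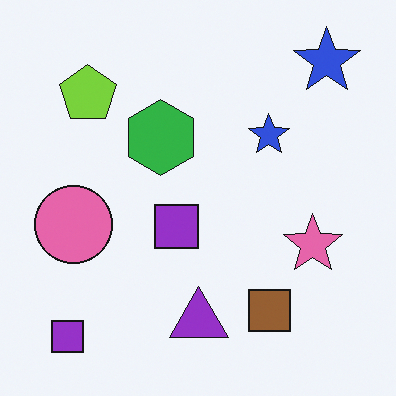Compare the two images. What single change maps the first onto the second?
The image was flipped horizontally (left ↔ right).

The pink circle is in the right of the first image and the left of the second — shapes on opposite sides of the vertical midline have swapped in a mirror flip.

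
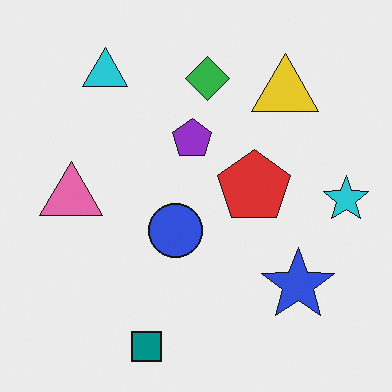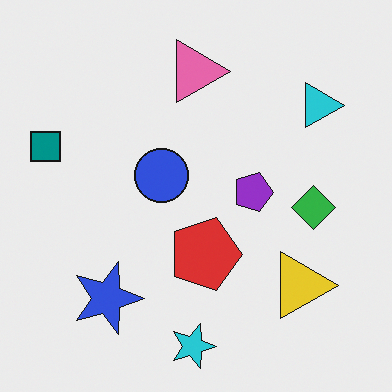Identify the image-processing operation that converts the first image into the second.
Rotated 90° clockwise.

The teal square sits in the bottom of the first image and the left of the second — consistent with a whole-image 90° clockwise rotation.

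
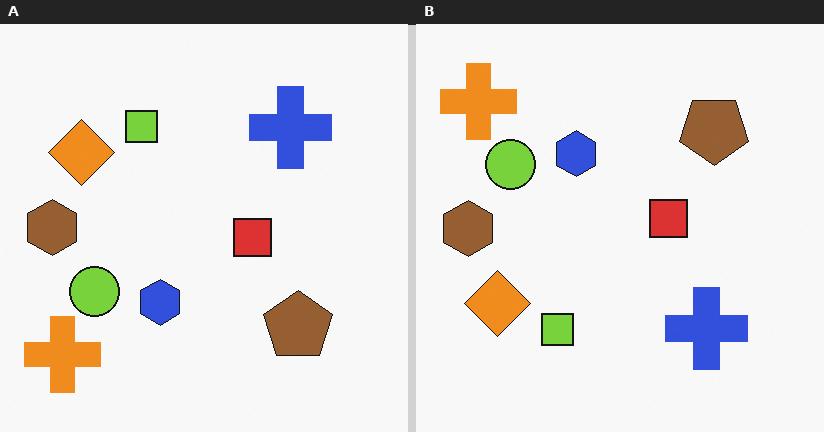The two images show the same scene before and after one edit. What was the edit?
The transformation is: flipped vertically (top ↔ bottom).

The orange cross is in the bottom-left of the left (A) image and the top-left of the right (B) — shapes on opposite sides of the horizontal midline have swapped in a mirror flip.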